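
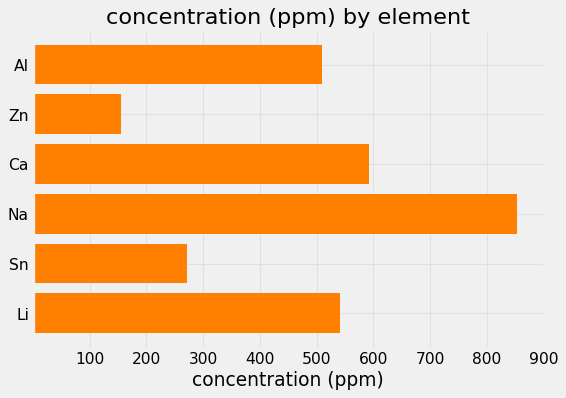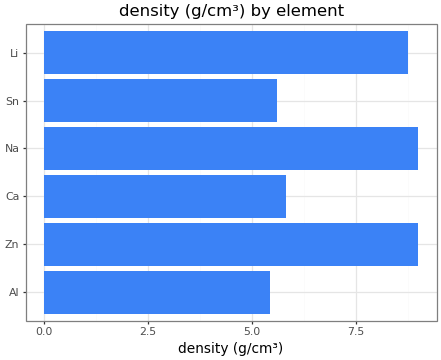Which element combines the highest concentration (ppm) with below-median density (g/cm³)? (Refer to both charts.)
Chart 2 median density (g/cm³) ≈ 7; below-median elements: Al, Ca, Sn. Among those, Ca has the highest concentration (ppm) (≈ 600).

Ca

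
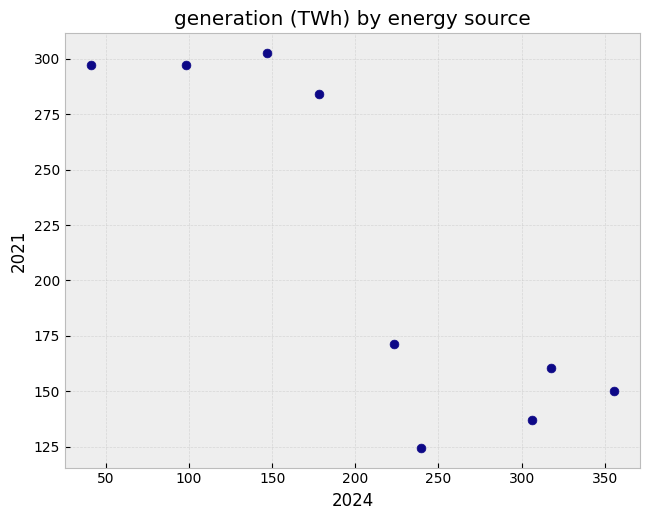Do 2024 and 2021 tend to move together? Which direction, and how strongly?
negative, strong

Points are negatively correlated; strong (|r| ≈ 0.9).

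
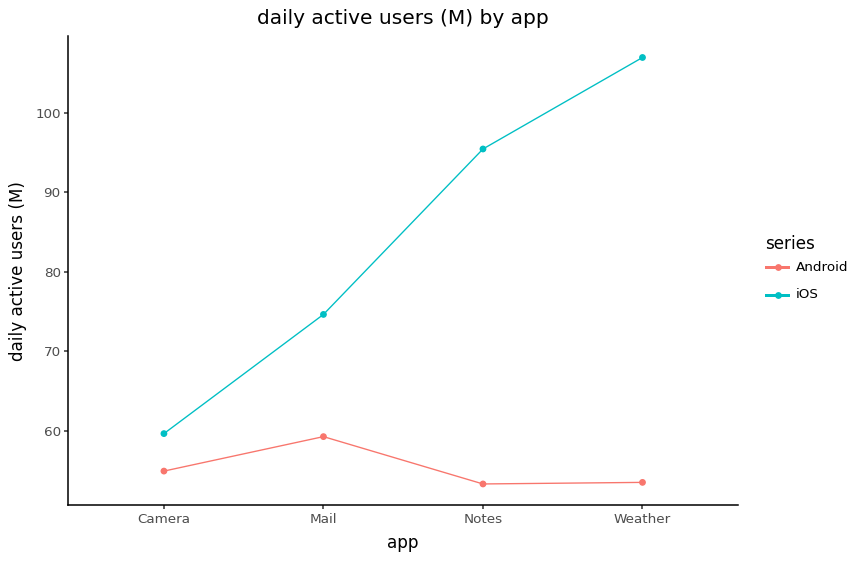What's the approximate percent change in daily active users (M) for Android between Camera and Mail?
Camera ≈ 55, Mail ≈ 60; (60 − 55) / 55 ≈ +9.1%.

≈ +9.1%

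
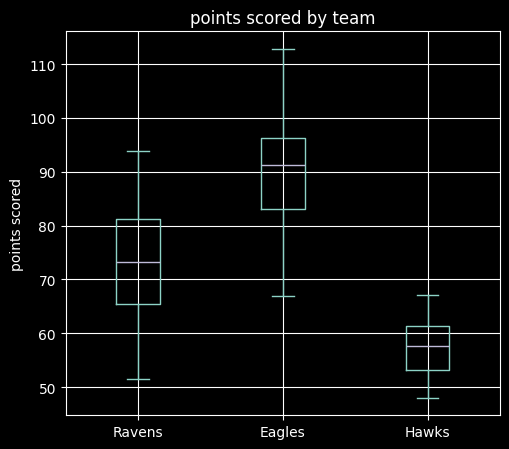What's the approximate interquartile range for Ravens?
≈ 15

Q3 ≈ 80, Q1 ≈ 65; IQR ≈ 15.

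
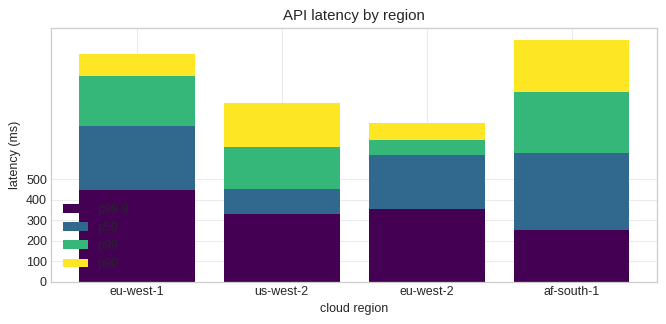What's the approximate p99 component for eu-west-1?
≈ 200

p99 top ≈ 1000, bottom ≈ 800; segment ≈ 200.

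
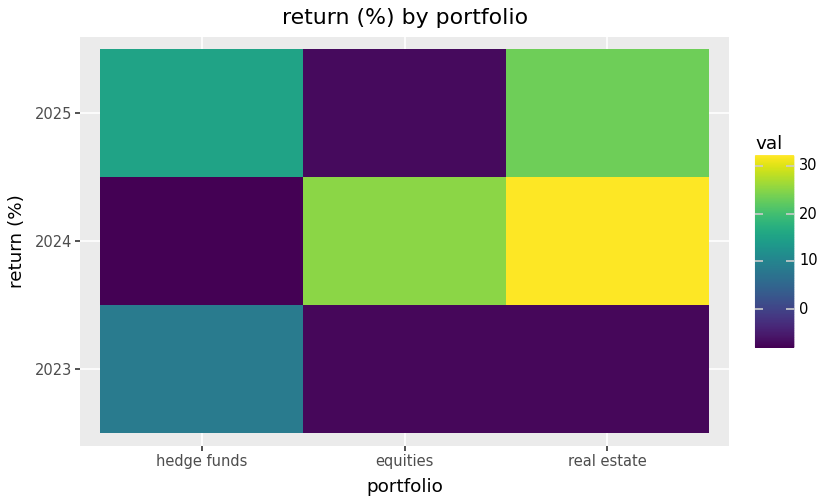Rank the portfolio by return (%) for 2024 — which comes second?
Top 3 for 2024: real estate ≈ 30, equities ≈ 25, hedge funds ≈ -10.

equities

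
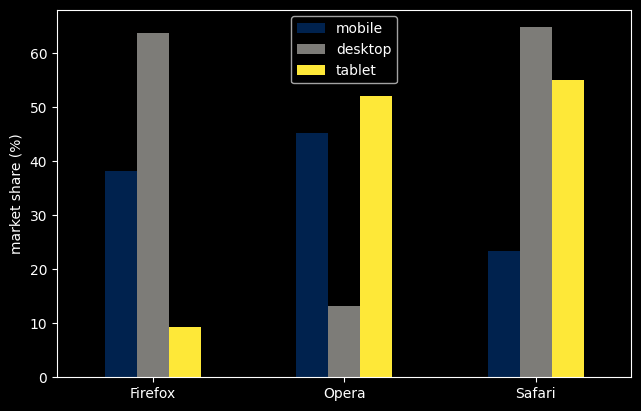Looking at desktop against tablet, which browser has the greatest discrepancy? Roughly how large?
Firefox, ≈ 50 %

Firefox: desktop ≈ 60, tablet ≈ 10 → gap ≈ 50. Next-largest (Opera) is only ≈ 40.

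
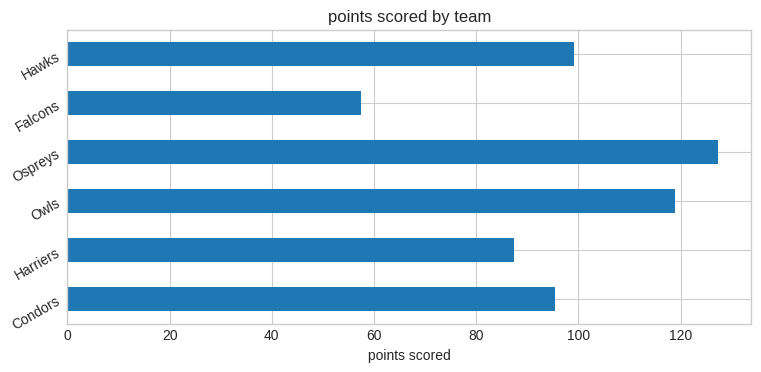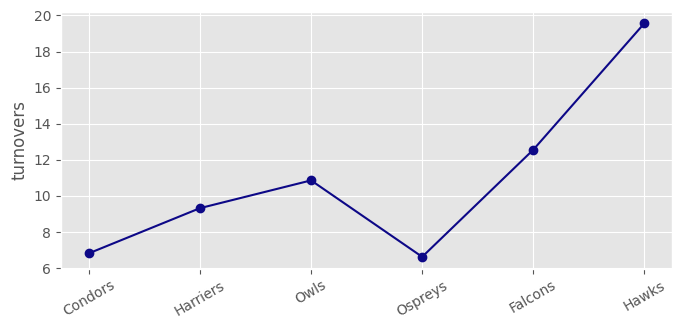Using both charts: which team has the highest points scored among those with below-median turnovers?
Chart 2 median turnovers ≈ 10; below-median teams: Condors, Harriers, Ospreys. Among those, Ospreys has the highest points scored (≈ 120).

Ospreys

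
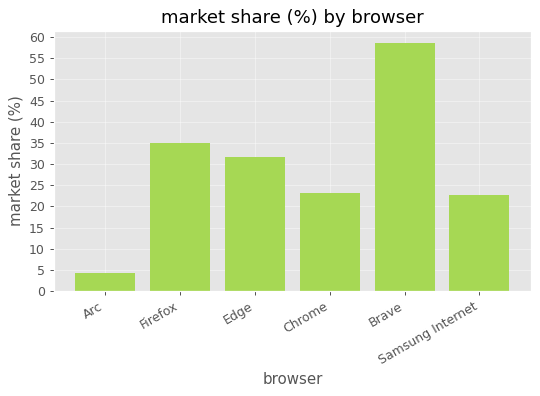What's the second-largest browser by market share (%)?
Firefox

Top 3: Brave ≈ 60, Firefox ≈ 35, Edge ≈ 30.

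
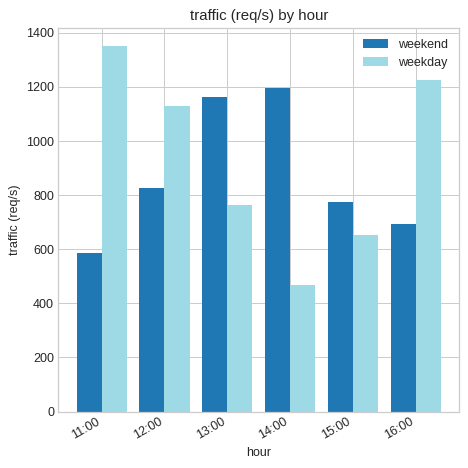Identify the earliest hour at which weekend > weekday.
13:00

12:00: weekend ≈ 800 vs weekday ≈ 1200 (not yet); 13:00: weekend ≈ 1200 vs weekday ≈ 800 (first crossover).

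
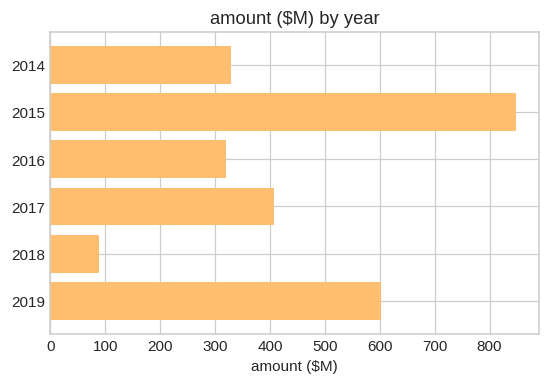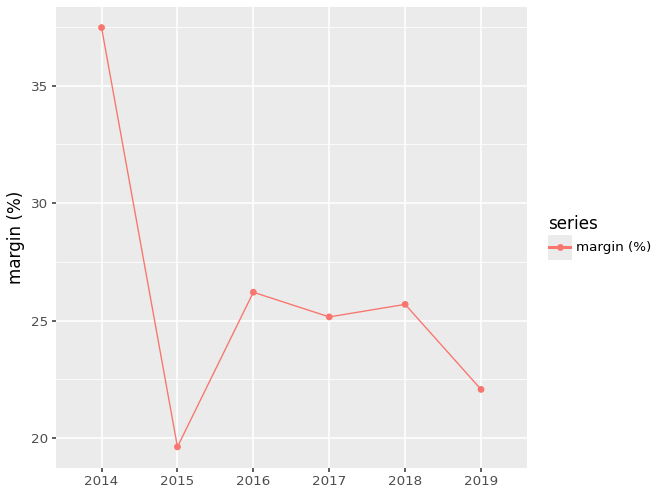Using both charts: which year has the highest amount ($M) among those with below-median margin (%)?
2015

Chart 2 median margin (%) ≈ 25; below-median years: 2015, 2017, 2019. Among those, 2015 has the highest amount ($M) (≈ 800).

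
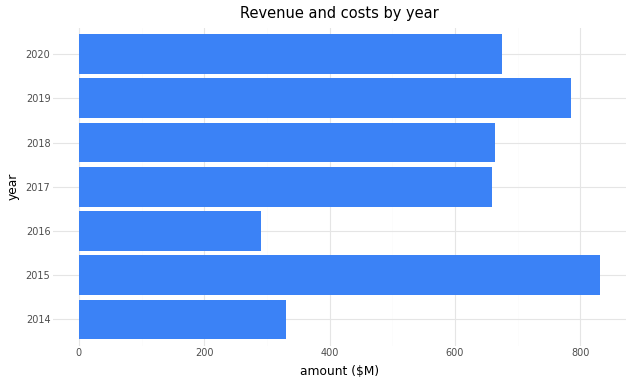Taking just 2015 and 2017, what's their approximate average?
(800 + 700) / 2 ≈ 750.

≈ 750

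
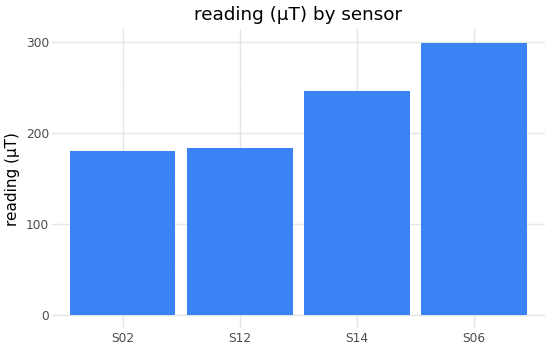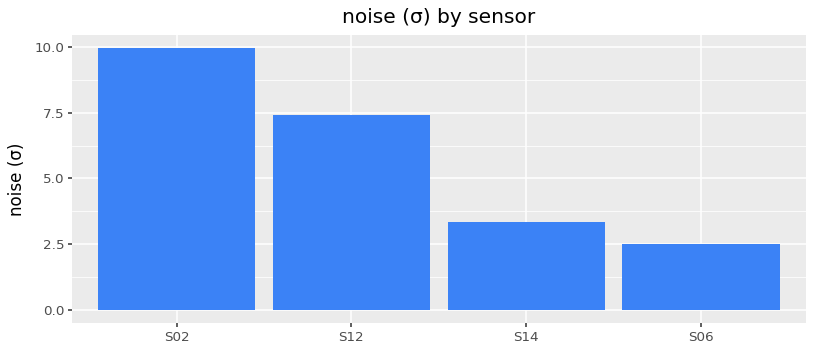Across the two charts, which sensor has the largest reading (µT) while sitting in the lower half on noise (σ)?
S06

Chart 2 median noise (σ) ≈ 5; below-median sensors: S14, S06. Among those, S06 has the highest reading (µT) (≈ 300).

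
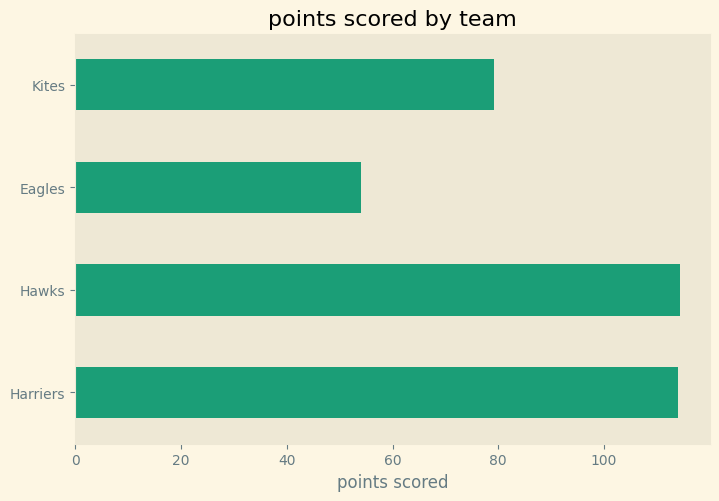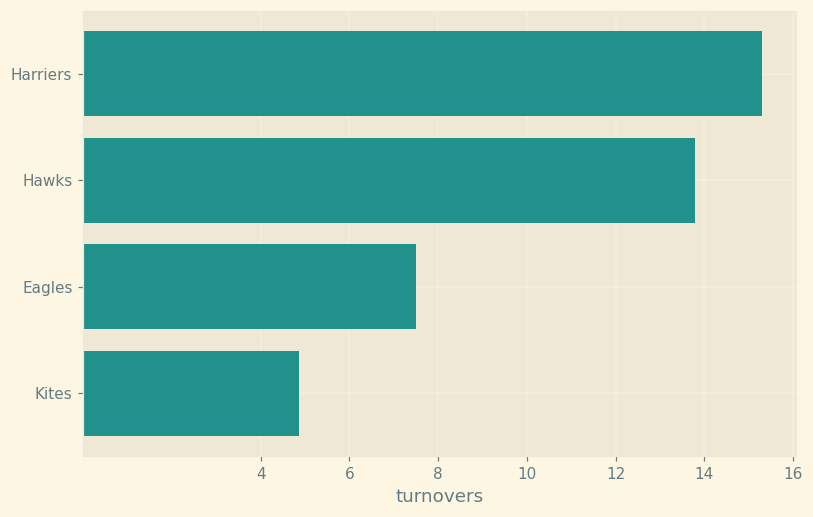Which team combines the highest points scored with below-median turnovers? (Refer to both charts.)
Chart 2 median turnovers ≈ 10; below-median teams: Eagles, Kites. Among those, Kites has the highest points scored (≈ 80).

Kites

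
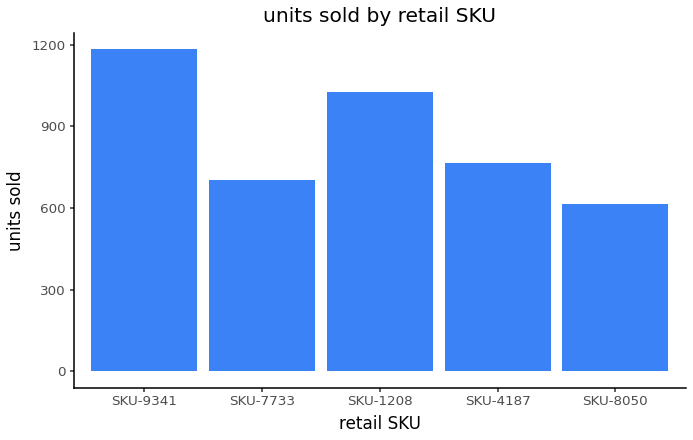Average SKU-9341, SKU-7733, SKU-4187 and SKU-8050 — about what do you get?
≈ 825

(1200 + 700 + 800 + 600) / 4 ≈ 825.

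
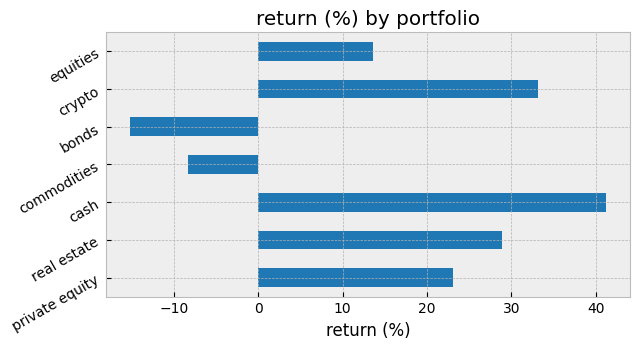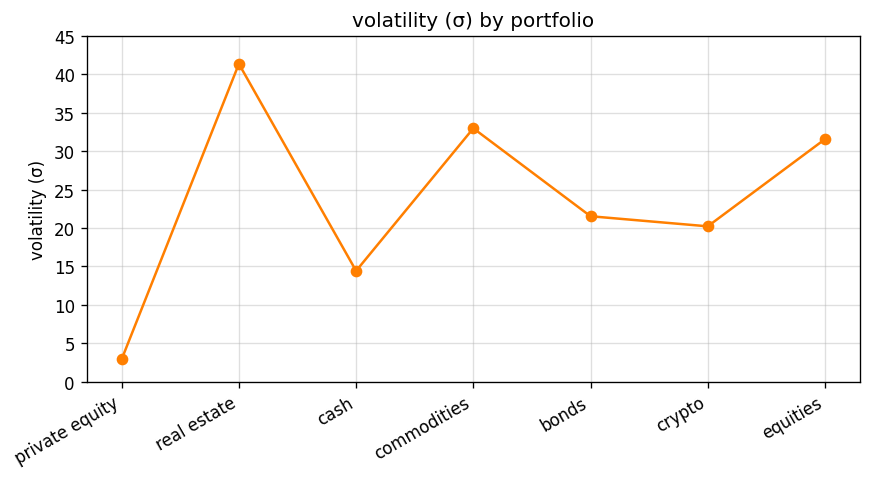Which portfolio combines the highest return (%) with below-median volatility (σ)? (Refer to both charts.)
cash

Chart 2 median volatility (σ) ≈ 20; below-median portfolios: private equity, cash, crypto. Among those, cash has the highest return (%) (≈ 40).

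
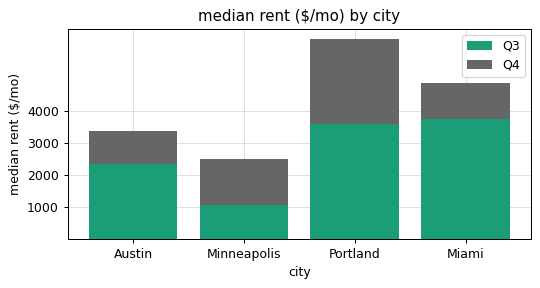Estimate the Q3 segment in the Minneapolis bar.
≈ 1000

Q3 top ≈ 1000, bottom ≈ 0; segment ≈ 1000.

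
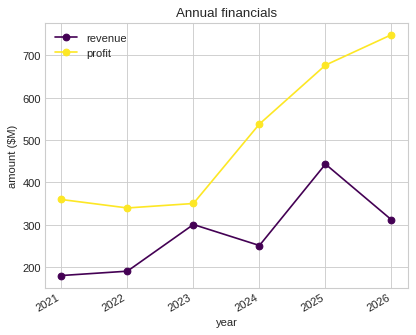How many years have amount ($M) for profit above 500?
3

Above 500: 2024, 2025, 2026.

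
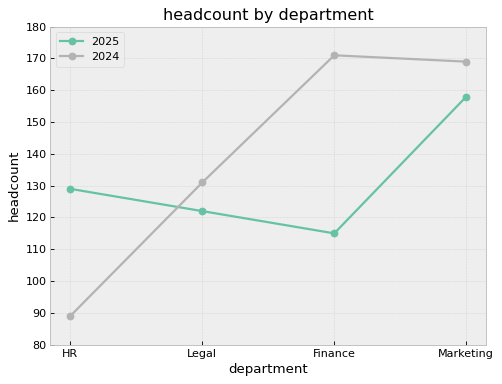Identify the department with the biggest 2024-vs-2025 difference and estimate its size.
Finance, ≈ 50

Finance: 2024 ≈ 170, 2025 ≈ 120 → gap ≈ 50. Next-largest (HR) is only ≈ 40.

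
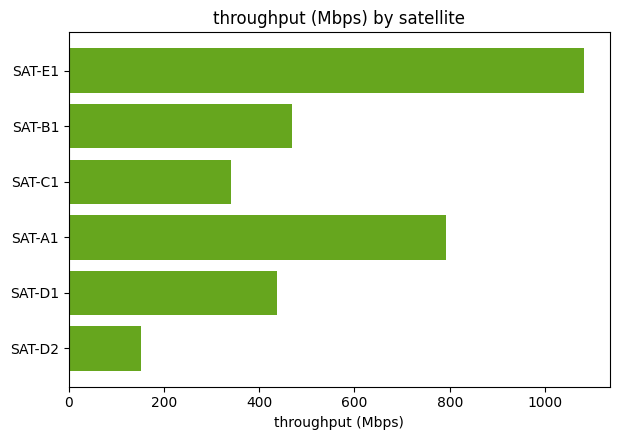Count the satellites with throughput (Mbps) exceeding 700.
Above 700: SAT-E1, SAT-A1.

2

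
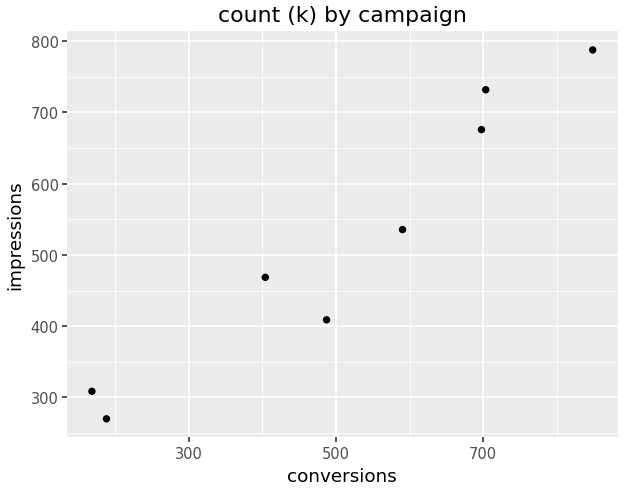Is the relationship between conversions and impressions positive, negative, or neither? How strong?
Points are positively correlated; strong (|r| ≈ 1.0).

positive, strong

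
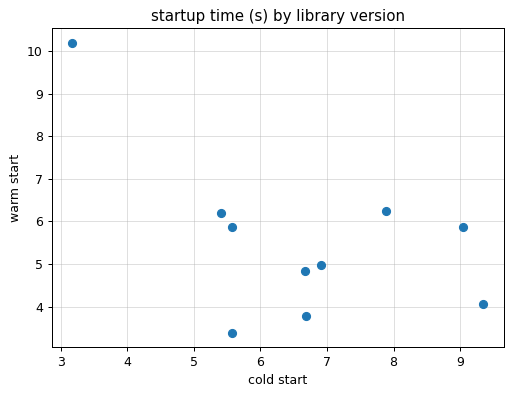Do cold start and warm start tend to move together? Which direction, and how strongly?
Points are negatively correlated; moderate (|r| ≈ 0.5).

negative, moderate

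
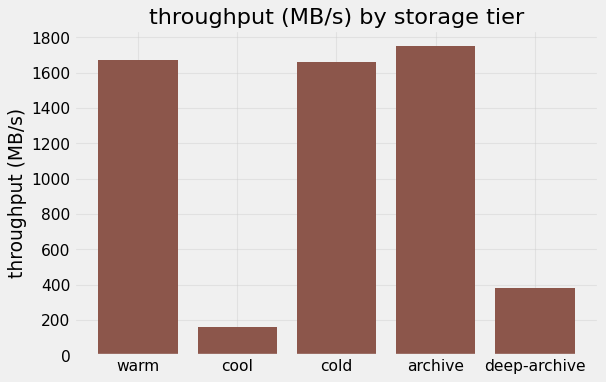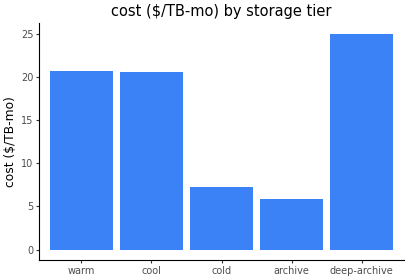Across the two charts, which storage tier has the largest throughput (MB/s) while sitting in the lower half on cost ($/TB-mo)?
Chart 2 median cost ($/TB-mo) ≈ 20; below-median storage tiers: cold, archive. Among those, archive has the highest throughput (MB/s) (≈ 1800).

archive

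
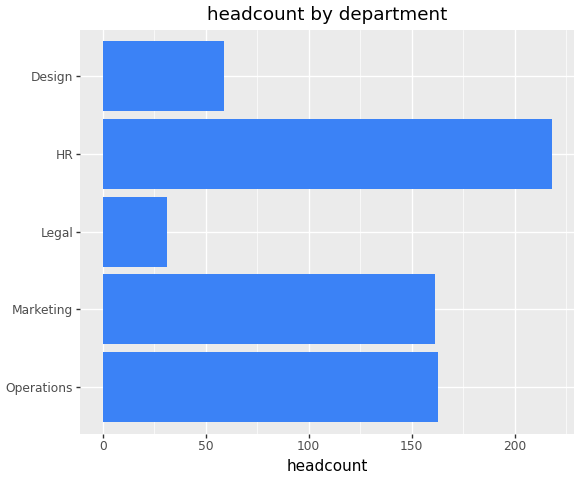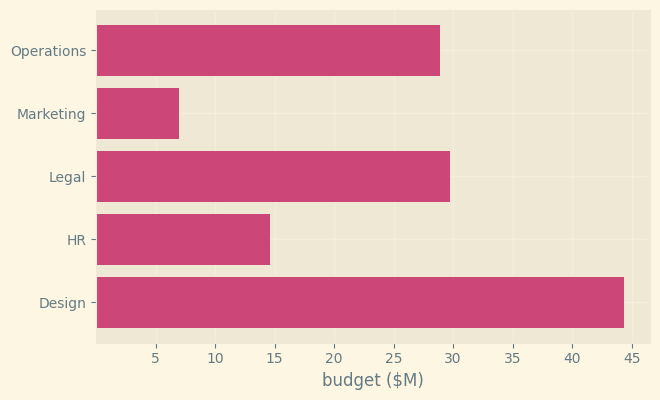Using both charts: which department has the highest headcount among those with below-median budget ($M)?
Chart 2 median budget ($M) ≈ 30; below-median departments: Marketing, HR. Among those, HR has the highest headcount (≈ 220).

HR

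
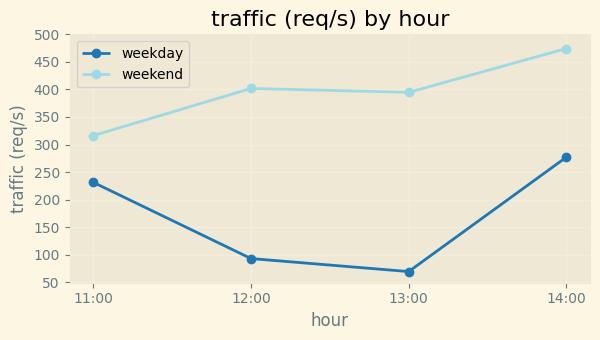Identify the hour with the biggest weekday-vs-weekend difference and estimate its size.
13:00: weekday ≈ 50, weekend ≈ 400 → gap ≈ 350. Next-largest (12:00) is only ≈ 300.

13:00, ≈ 350 req/s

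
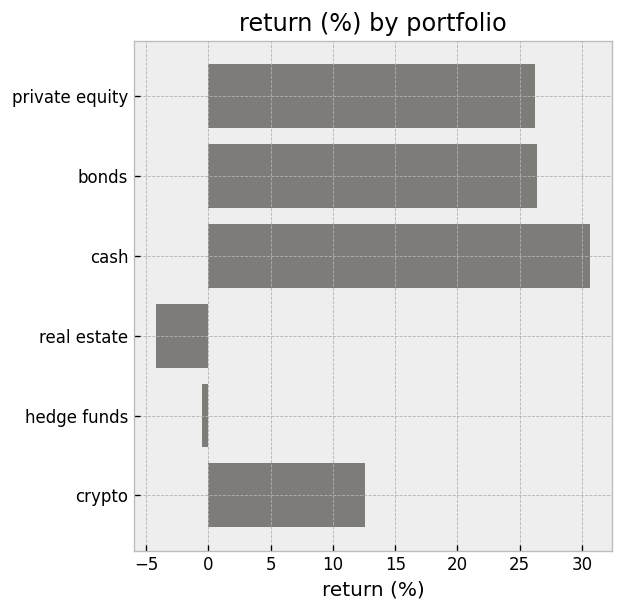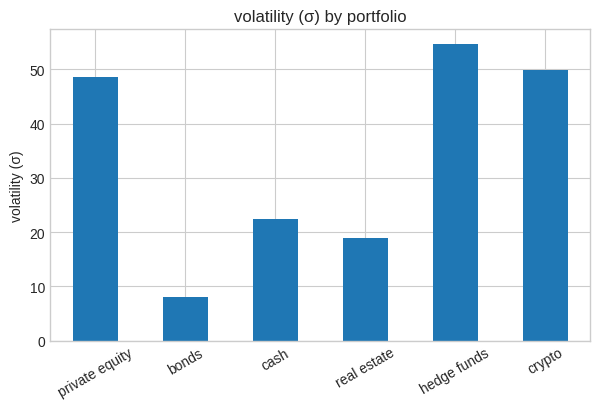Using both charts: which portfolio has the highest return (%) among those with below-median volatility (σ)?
cash

Chart 2 median volatility (σ) ≈ 40; below-median portfolios: bonds, cash, real estate. Among those, cash has the highest return (%) (≈ 30).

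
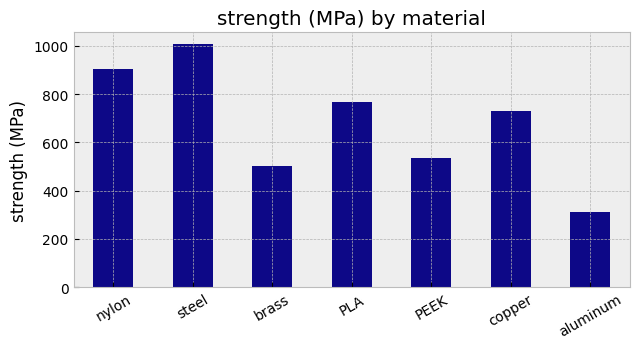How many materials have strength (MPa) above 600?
4

Above 600: nylon, steel, PLA, copper.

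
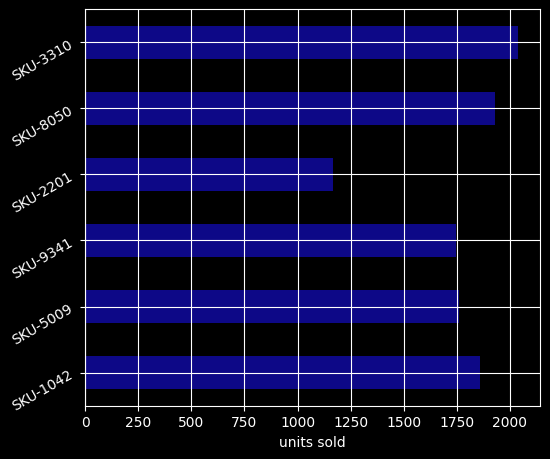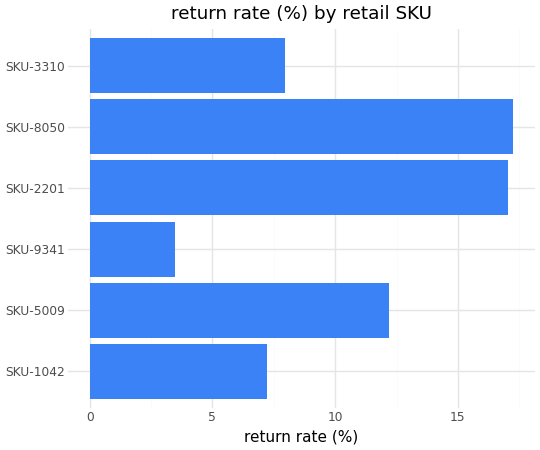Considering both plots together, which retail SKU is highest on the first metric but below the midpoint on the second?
Chart 2 median return rate (%) ≈ 10; below-median retail SKUs: SKU-1042, SKU-9341, SKU-3310. Among those, SKU-3310 has the highest units sold (≈ 2000).

SKU-3310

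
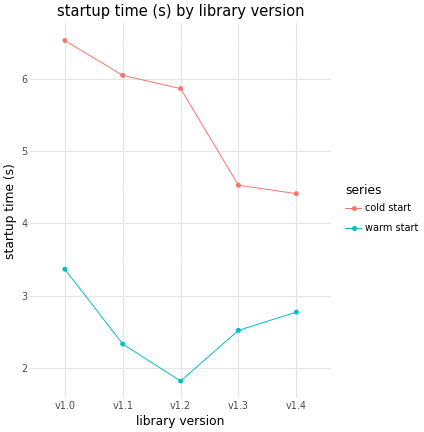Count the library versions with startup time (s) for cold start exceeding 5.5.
Above 5.5: v1.0, v1.1, v1.2.

3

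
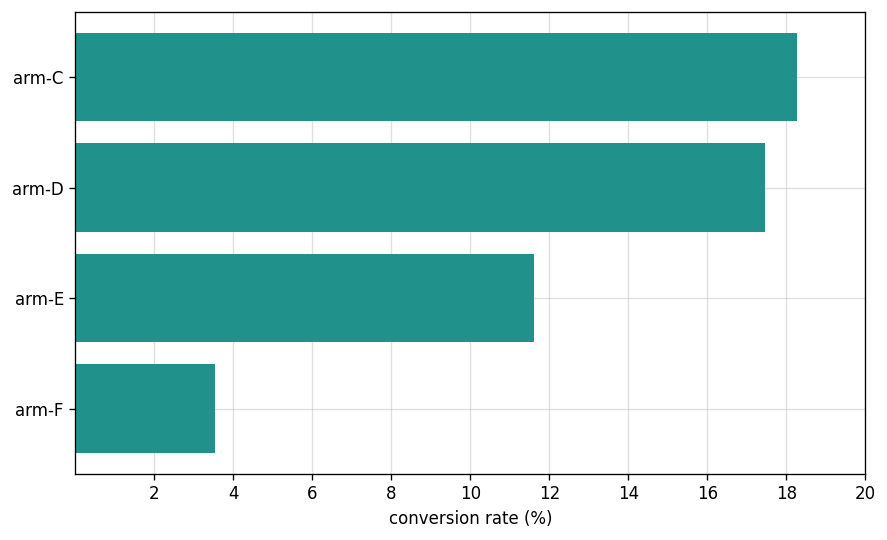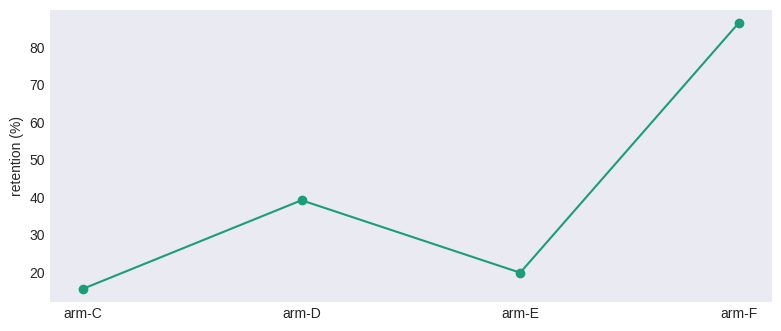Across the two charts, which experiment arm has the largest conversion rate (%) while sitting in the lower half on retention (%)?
Chart 2 median retention (%) ≈ 30; below-median experiment arms: arm-C, arm-E. Among those, arm-C has the highest conversion rate (%) (≈ 18).

arm-C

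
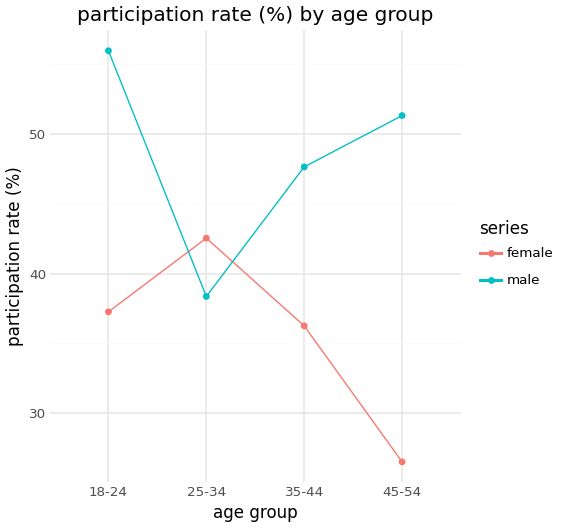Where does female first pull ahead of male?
25-34

18-24: female ≈ 35 vs male ≈ 55 (not yet); 25-34: female ≈ 45 vs male ≈ 40 (first crossover).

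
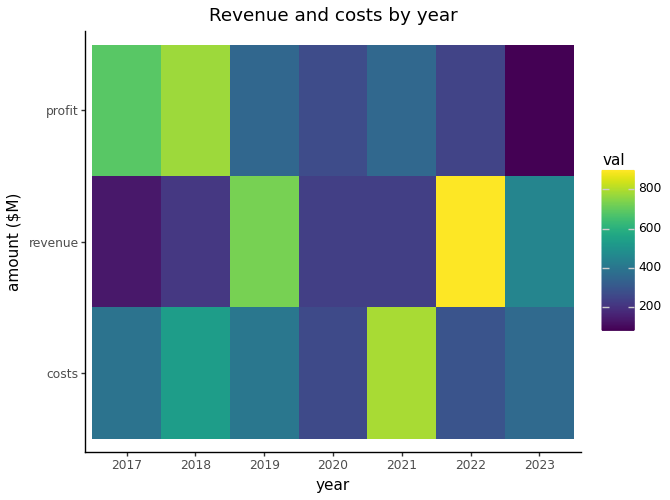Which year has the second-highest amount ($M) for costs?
Top 3 for costs: 2021 ≈ 800, 2018 ≈ 500, 2019 ≈ 400.

2018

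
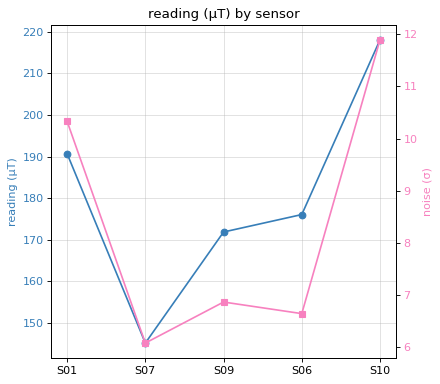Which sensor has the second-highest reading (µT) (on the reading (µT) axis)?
S01

Top 3 (on the reading (µT) axis): S10 ≈ 220, S01 ≈ 190, S06 ≈ 180.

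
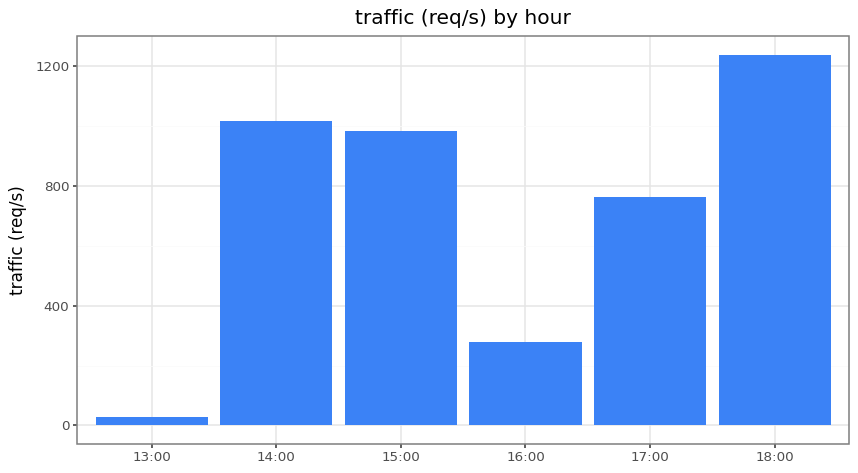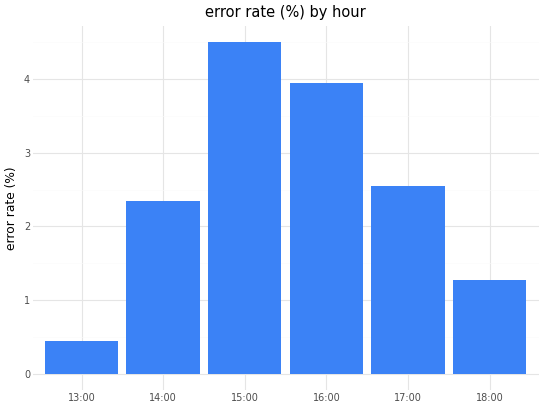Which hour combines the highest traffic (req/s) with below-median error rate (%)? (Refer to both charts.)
Chart 2 median error rate (%) ≈ 2.5; below-median hours: 13:00, 14:00, 18:00. Among those, 18:00 has the highest traffic (req/s) (≈ 1200).

18:00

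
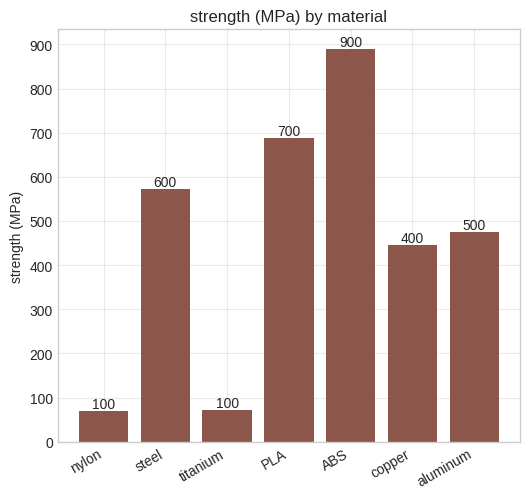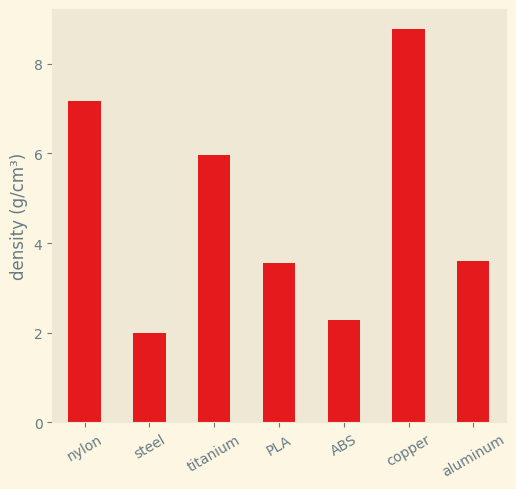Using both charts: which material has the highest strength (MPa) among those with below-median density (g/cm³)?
Chart 2 median density (g/cm³) ≈ 4; below-median materials: steel, PLA, ABS. Among those, ABS has the highest strength (MPa) (≈ 900).

ABS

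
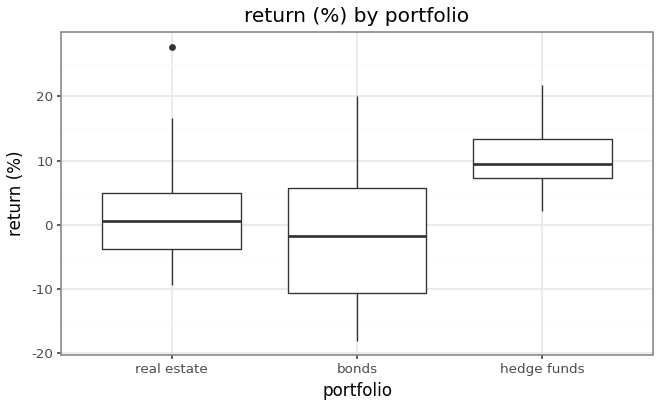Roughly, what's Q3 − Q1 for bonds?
≈ 17

Q3 ≈ 6, Q1 ≈ -11; IQR ≈ 17.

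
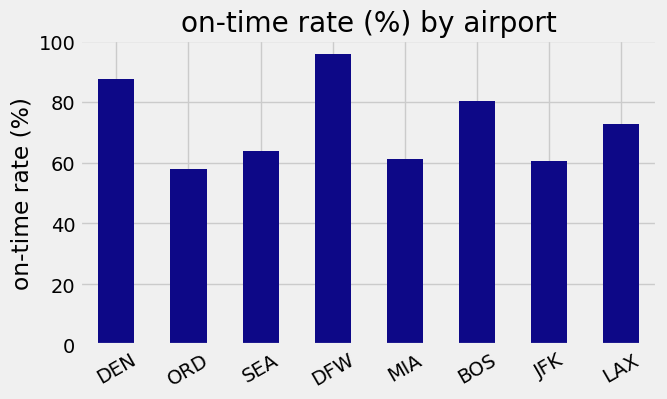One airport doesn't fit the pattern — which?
DFW ≈ 100; the rest sit between ≈ 60 and ≈ 90.

DFW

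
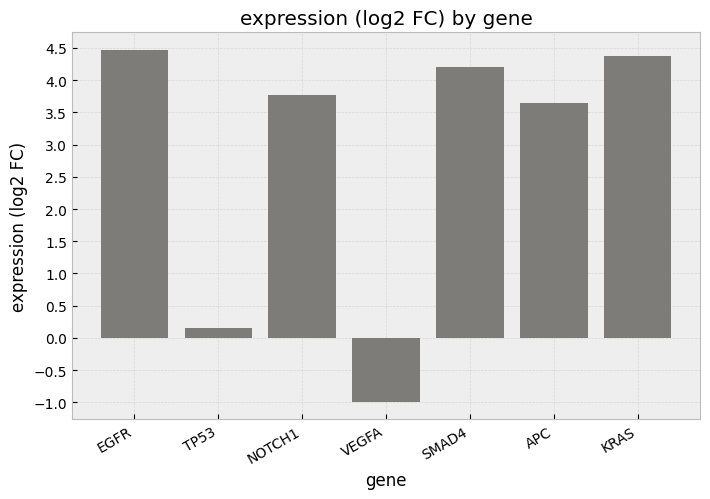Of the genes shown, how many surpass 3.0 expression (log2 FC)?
5

Above 3.0: EGFR, NOTCH1, SMAD4, APC, KRAS.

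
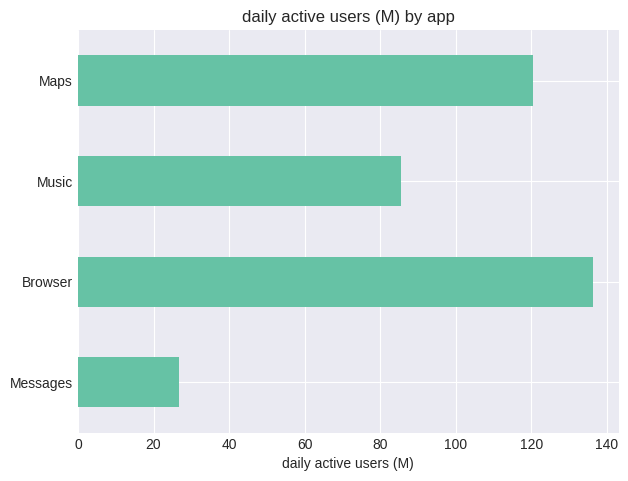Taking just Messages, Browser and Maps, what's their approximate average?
≈ 93

(20 + 140 + 120) / 3 ≈ 93.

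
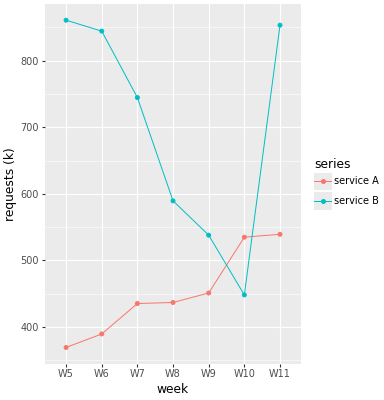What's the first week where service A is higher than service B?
W10

W9: service A ≈ 450 vs service B ≈ 550 (not yet); W10: service A ≈ 550 vs service B ≈ 450 (first crossover).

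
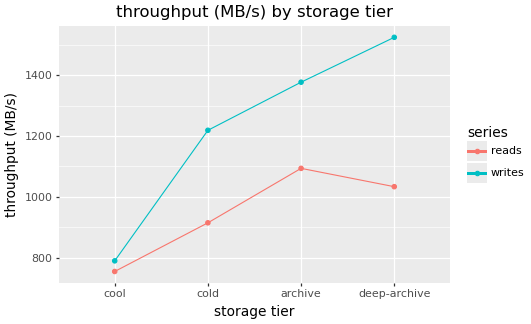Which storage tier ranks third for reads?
cold

Top 4 for reads: archive ≈ 1100, deep-archive ≈ 1000, cold ≈ 900, cool ≈ 800.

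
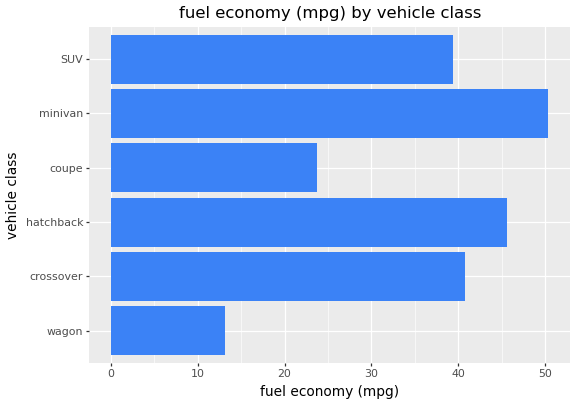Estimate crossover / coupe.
crossover ≈ 40, coupe ≈ 25; 40/25 ≈ 1.6.

≈ 1.6×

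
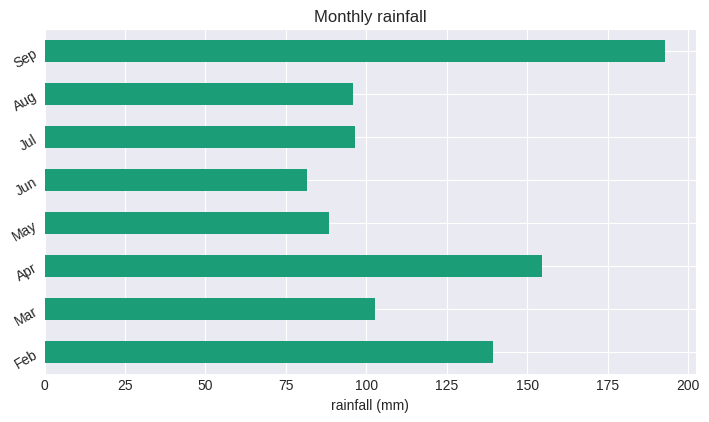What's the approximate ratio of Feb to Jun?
≈ 1.75×

Feb ≈ 140, Jun ≈ 80; 140/80 ≈ 1.75.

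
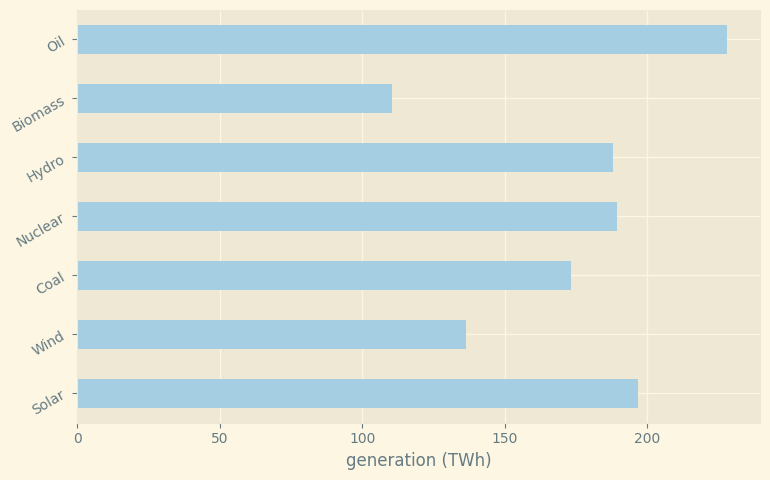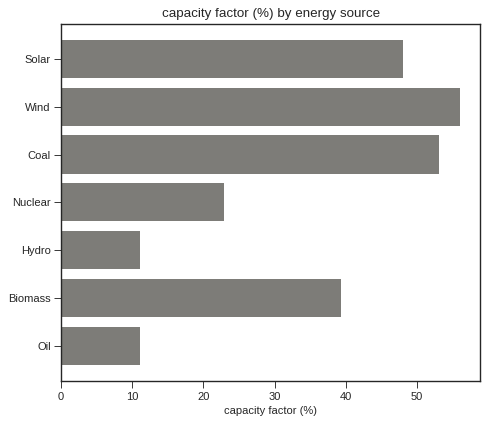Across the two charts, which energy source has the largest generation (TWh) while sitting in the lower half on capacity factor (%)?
Oil

Chart 2 median capacity factor (%) ≈ 40; below-median energy sources: Nuclear, Hydro, Oil. Among those, Oil has the highest generation (TWh) (≈ 225).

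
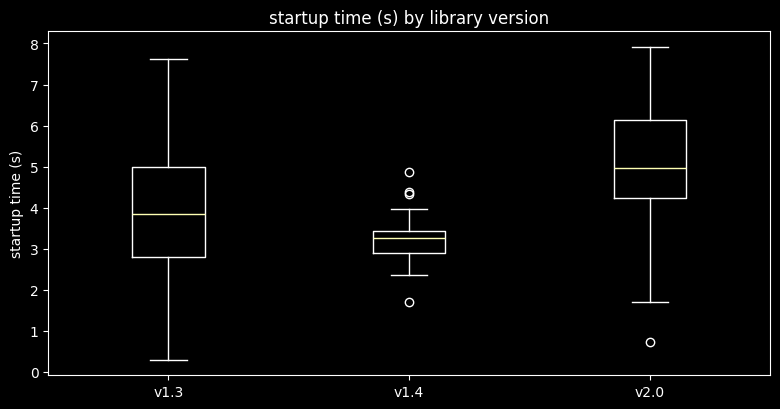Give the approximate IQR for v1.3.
Q3 ≈ 5.0, Q1 ≈ 2.8; IQR ≈ 2.2.

≈ 2.2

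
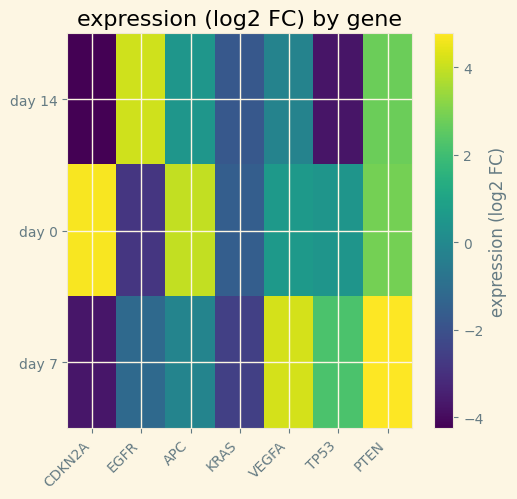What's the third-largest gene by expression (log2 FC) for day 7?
Top 4 for day 7: PTEN ≈ 5, VEGFA ≈ 4, TP53 ≈ 2, APC ≈ 0.

TP53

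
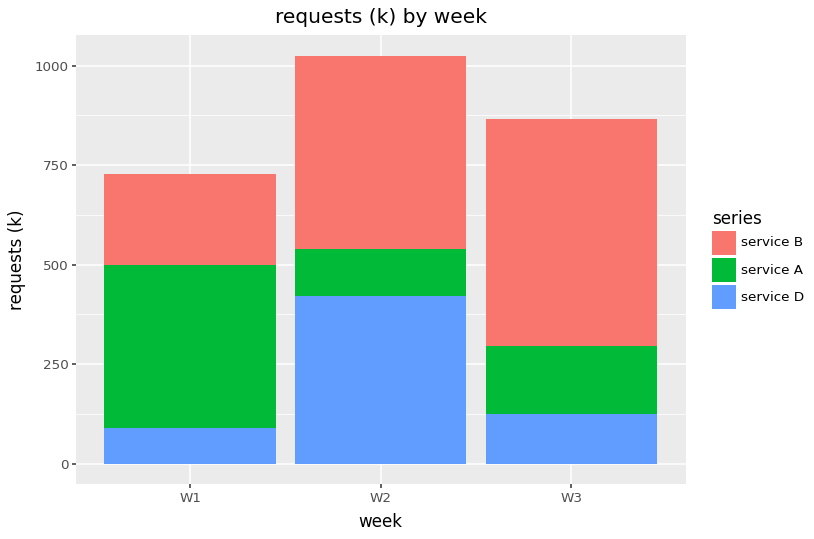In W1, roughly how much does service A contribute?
service A top ≈ 500, bottom ≈ 100; segment ≈ 400.

≈ 400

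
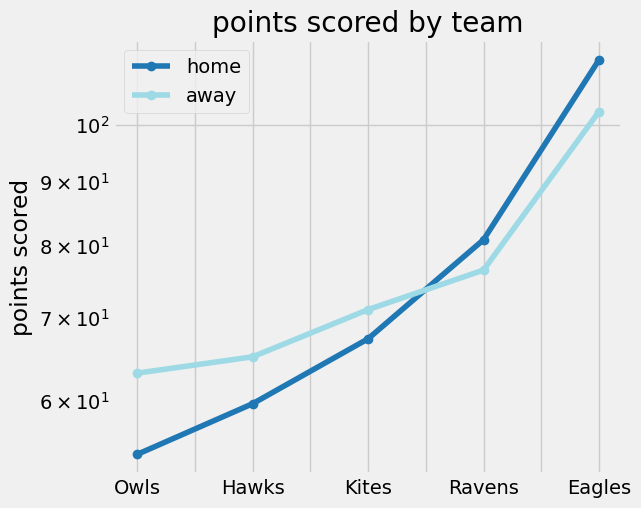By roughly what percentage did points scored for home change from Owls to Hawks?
Owls ≈ 55, Hawks ≈ 60; (60 − 55) / 55 ≈ +9.1%.

≈ +9.1%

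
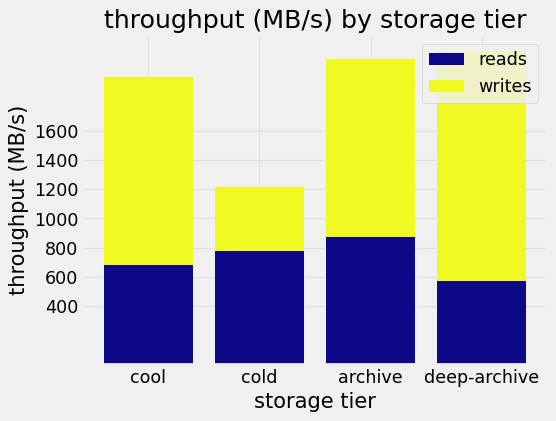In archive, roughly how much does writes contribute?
≈ 1200

writes top ≈ 2000, bottom ≈ 800; segment ≈ 1200.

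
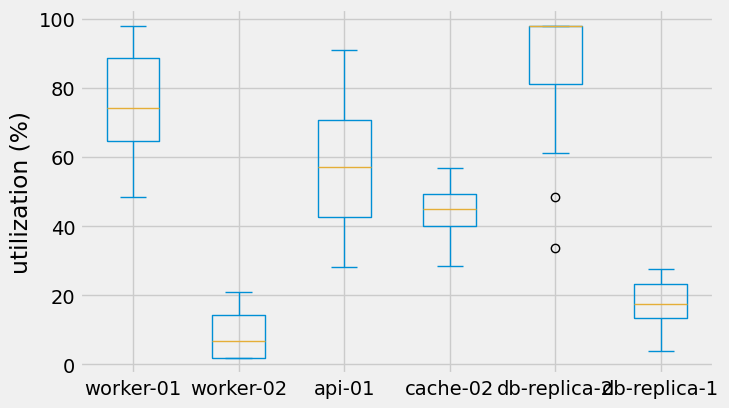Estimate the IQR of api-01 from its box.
Q3 ≈ 70, Q1 ≈ 40; IQR ≈ 30.

≈ 30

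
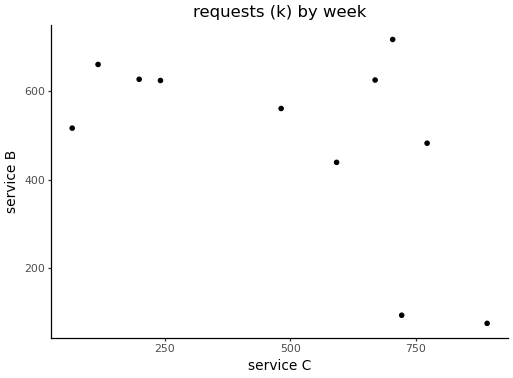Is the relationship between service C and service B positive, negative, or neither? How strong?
negative, moderate

Points are negatively correlated; moderate (|r| ≈ 0.5).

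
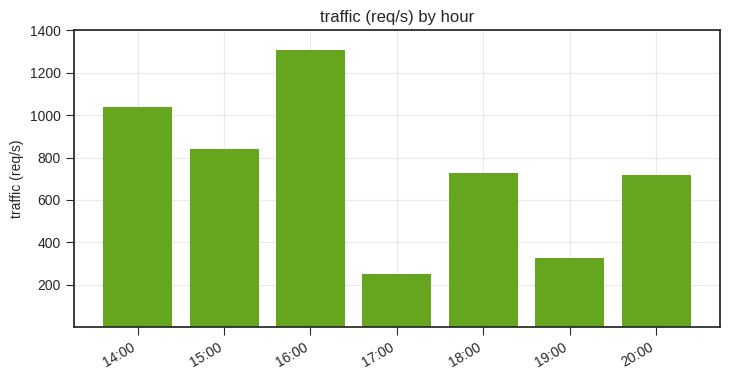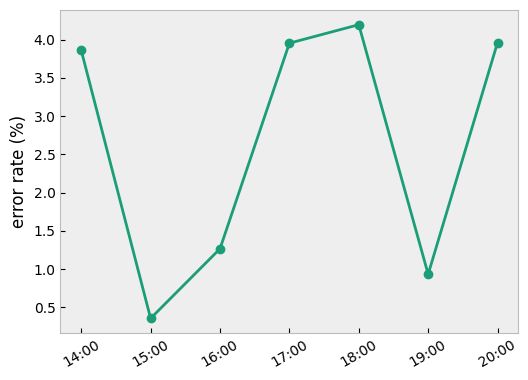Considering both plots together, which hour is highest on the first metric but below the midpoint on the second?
16:00

Chart 2 median error rate (%) ≈ 4; below-median hours: 15:00, 16:00, 19:00. Among those, 16:00 has the highest traffic (req/s) (≈ 1400).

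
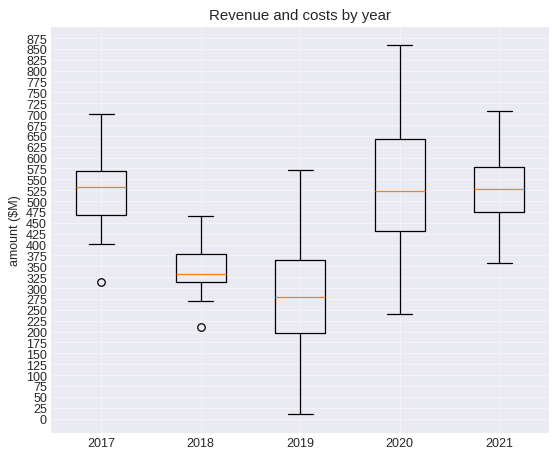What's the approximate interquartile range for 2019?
≈ 175

Q3 ≈ 375, Q1 ≈ 200; IQR ≈ 175.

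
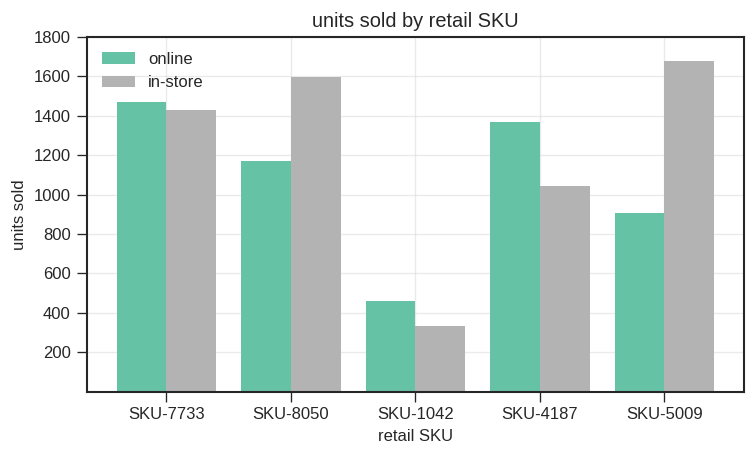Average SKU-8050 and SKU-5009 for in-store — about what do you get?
≈ 1600

(1600 + 1600) / 2 ≈ 1600.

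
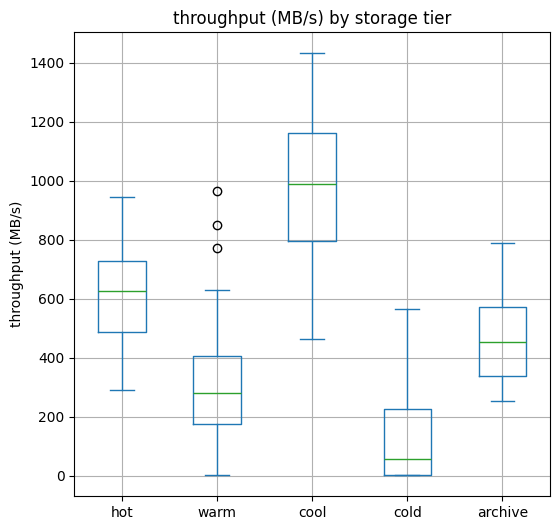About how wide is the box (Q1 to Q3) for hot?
≈ 200

Q3 ≈ 700, Q1 ≈ 500; IQR ≈ 200.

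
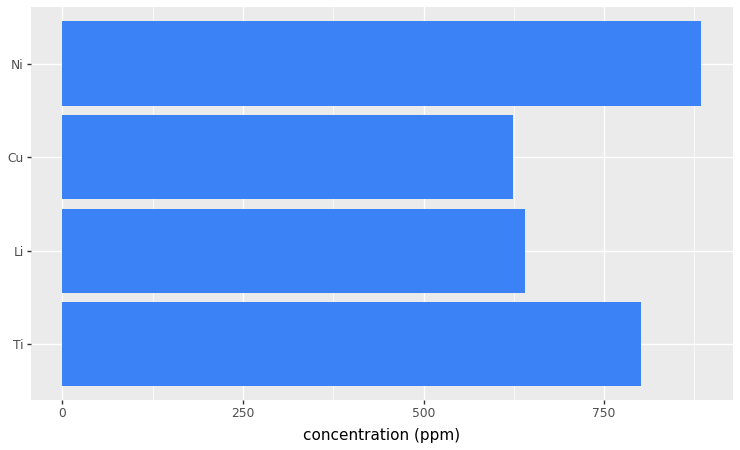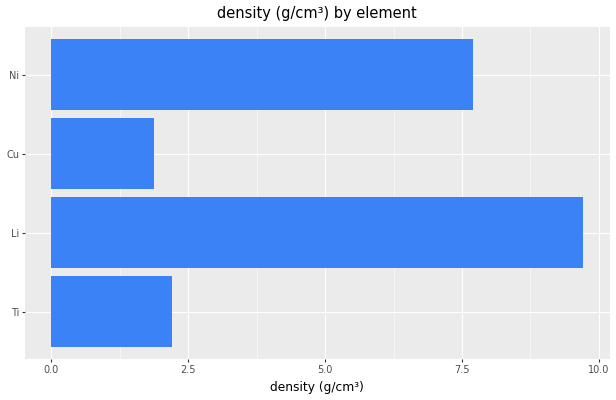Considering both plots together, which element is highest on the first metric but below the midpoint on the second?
Ti

Chart 2 median density (g/cm³) ≈ 5; below-median elements: Ti, Cu. Among those, Ti has the highest concentration (ppm) (≈ 800).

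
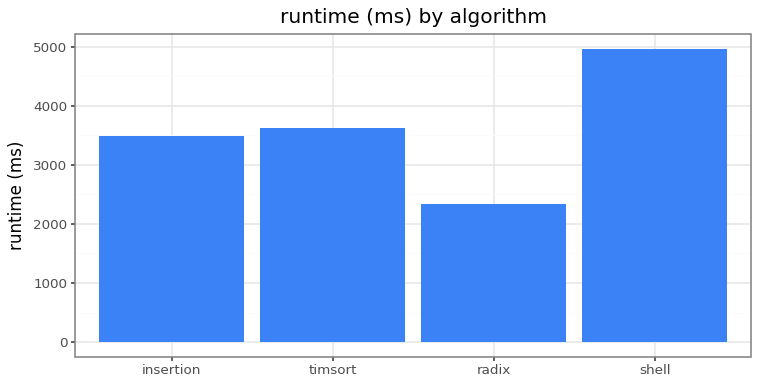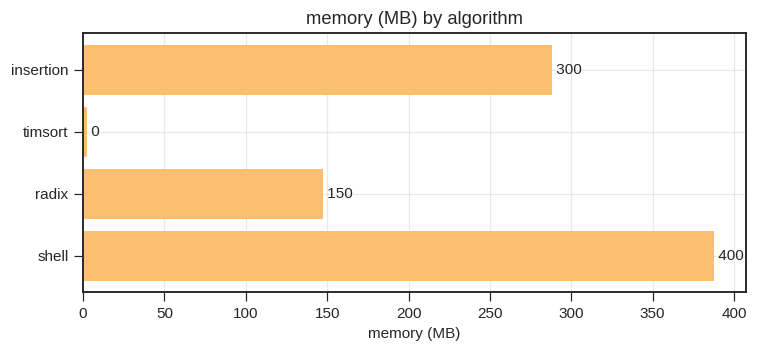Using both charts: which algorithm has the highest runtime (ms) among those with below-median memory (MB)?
Chart 2 median memory (MB) ≈ 200; below-median algorithms: timsort, radix. Among those, timsort has the highest runtime (ms) (≈ 3500).

timsort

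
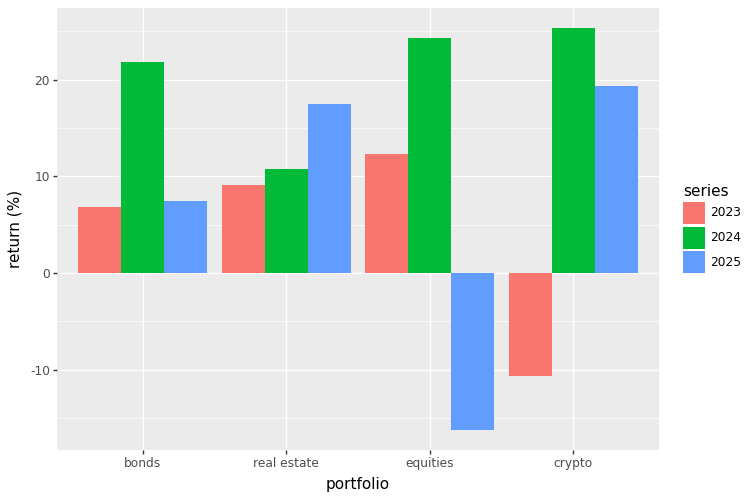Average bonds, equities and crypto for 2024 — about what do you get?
≈ 23

(20 + 25 + 25) / 3 ≈ 23.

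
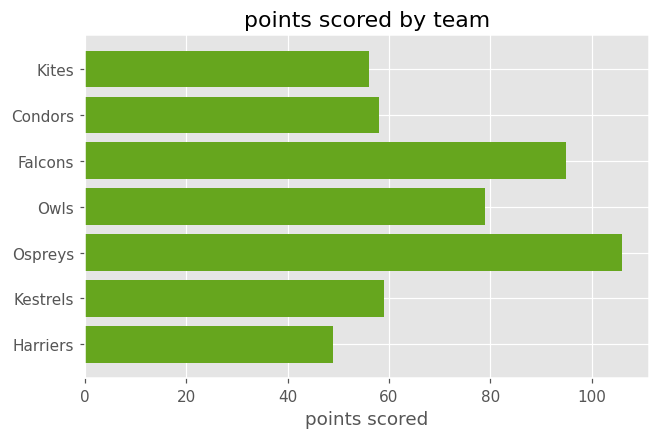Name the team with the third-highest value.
Top 4: Ospreys ≈ 110, Falcons ≈ 100, Owls ≈ 80, Kestrels ≈ 60.

Owls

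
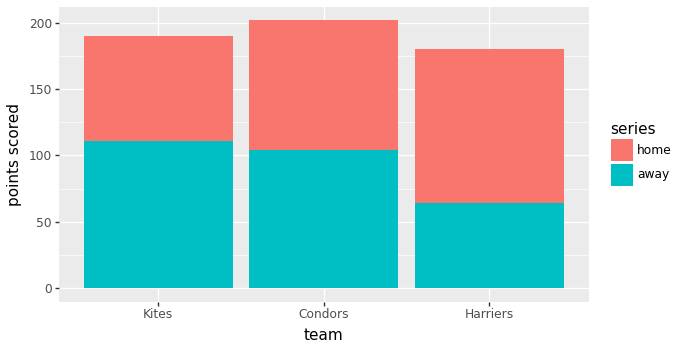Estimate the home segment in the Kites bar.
≈ 80

home top ≈ 200, bottom ≈ 120; segment ≈ 80.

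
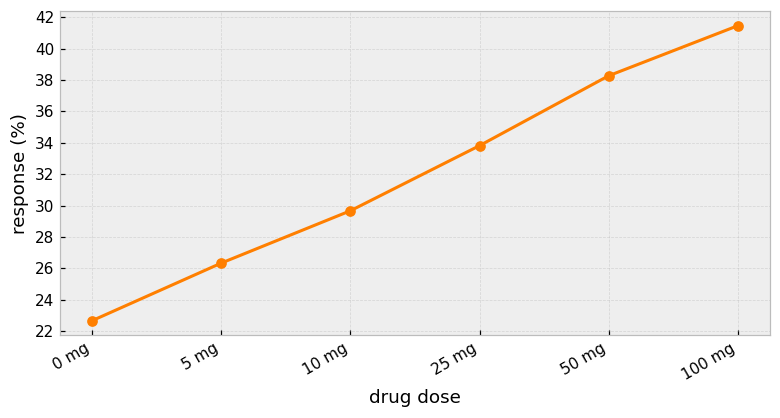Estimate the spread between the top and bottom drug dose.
≈ 20

Max 100 mg ≈ 42, min 0 mg ≈ 22; range ≈ 20.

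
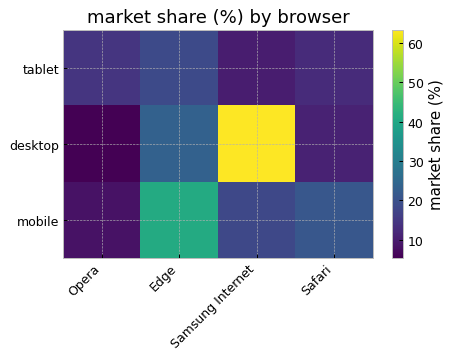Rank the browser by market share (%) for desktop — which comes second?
Top 3 for desktop: Samsung Internet ≈ 65, Edge ≈ 25, Safari ≈ 10.

Edge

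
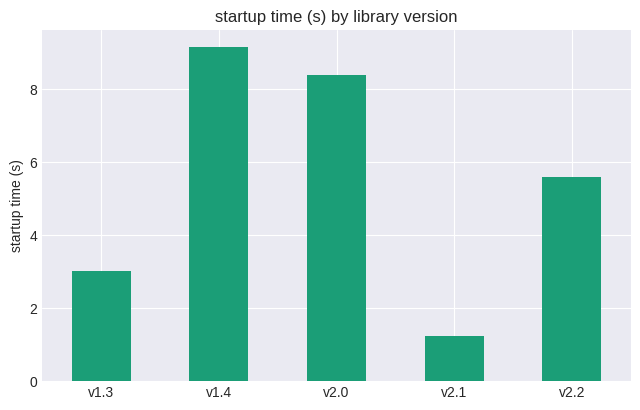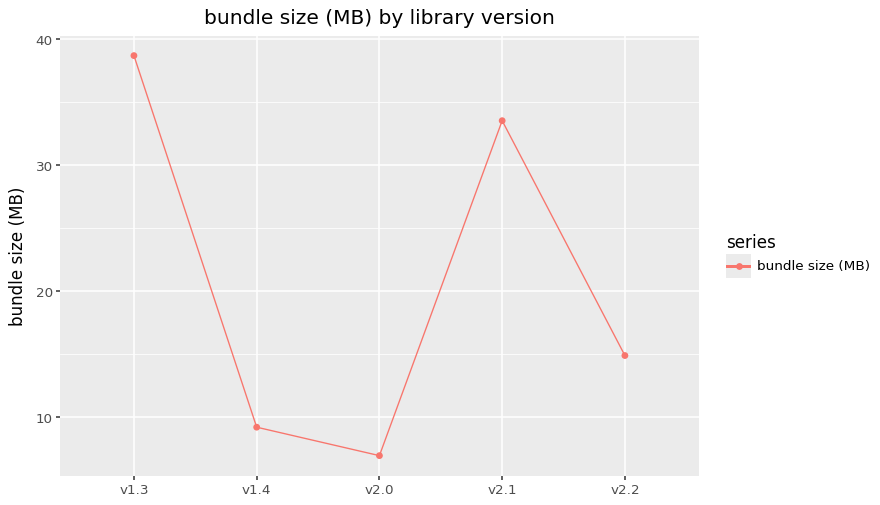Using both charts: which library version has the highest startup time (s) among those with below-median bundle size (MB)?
Chart 2 median bundle size (MB) ≈ 15; below-median library versions: v1.4, v2.0. Among those, v1.4 has the highest startup time (s) (≈ 9).

v1.4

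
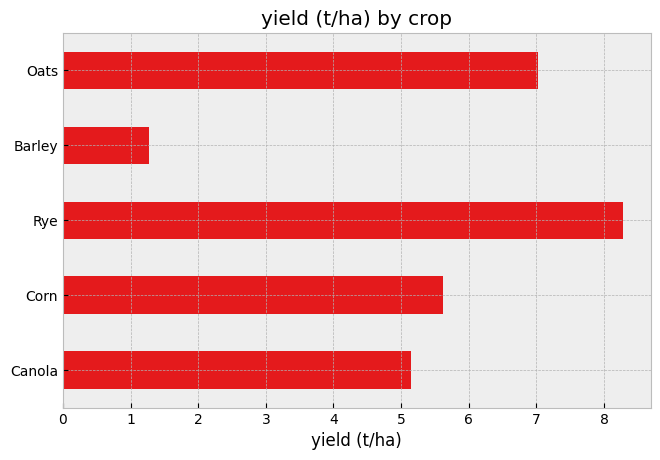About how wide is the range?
Max Rye ≈ 8, min Barley ≈ 1; range ≈ 7.

≈ 7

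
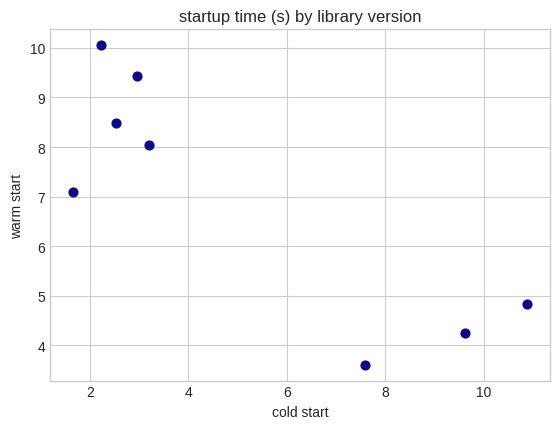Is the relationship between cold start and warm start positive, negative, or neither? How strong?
negative, strong

Points are negatively correlated; strong (|r| ≈ 0.8).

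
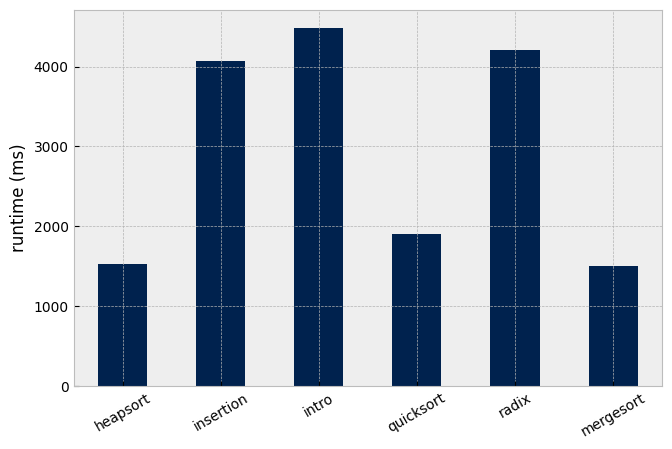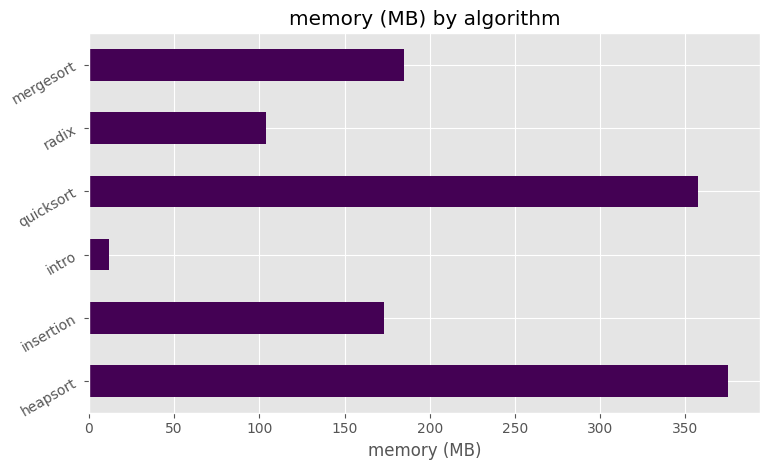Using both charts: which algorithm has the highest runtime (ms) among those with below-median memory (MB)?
Chart 2 median memory (MB) ≈ 200; below-median algorithms: insertion, intro, radix. Among those, intro has the highest runtime (ms) (≈ 4500).

intro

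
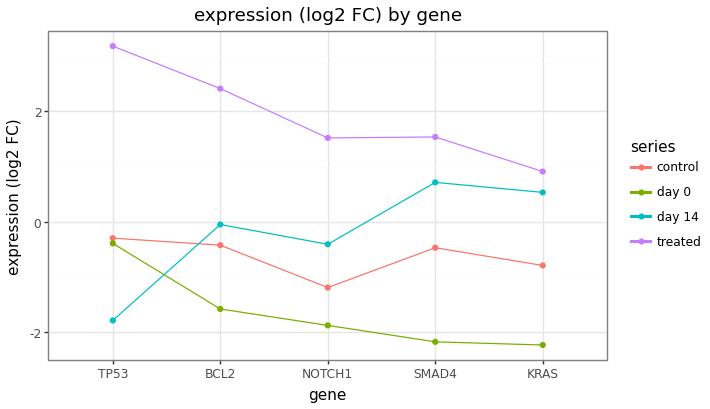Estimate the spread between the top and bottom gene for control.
≈ 0.5

Max TP53 ≈ -0.5, min NOTCH1 ≈ -1.0; range ≈ 0.5.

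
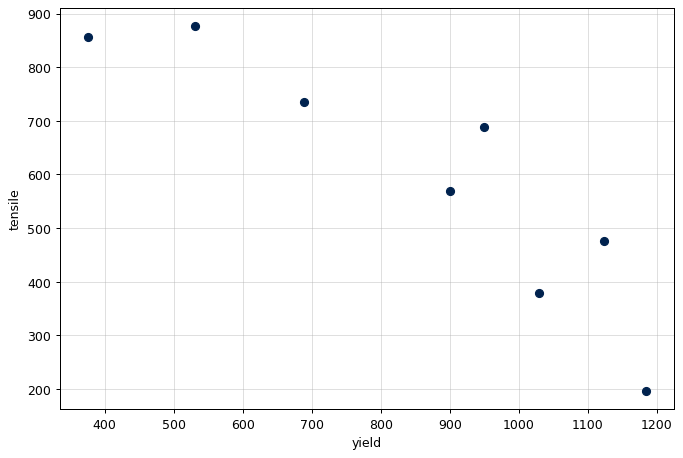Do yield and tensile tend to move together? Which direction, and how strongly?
negative, strong

Points are negatively correlated; strong (|r| ≈ 0.9).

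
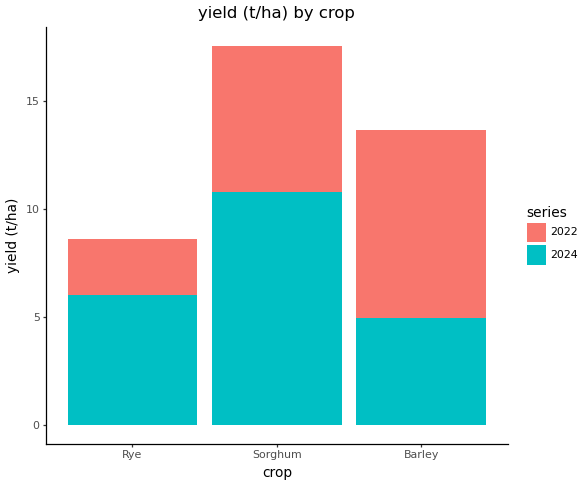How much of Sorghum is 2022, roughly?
≈ 8

2022 top ≈ 18, bottom ≈ 10; segment ≈ 8.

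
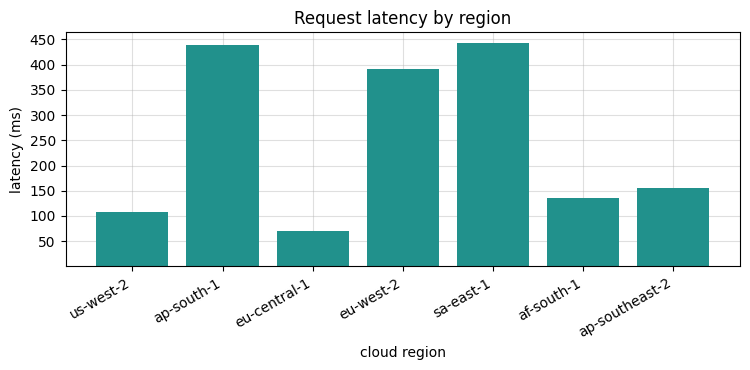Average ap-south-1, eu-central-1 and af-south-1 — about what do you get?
(450 + 50 + 150) / 3 ≈ 217.

≈ 217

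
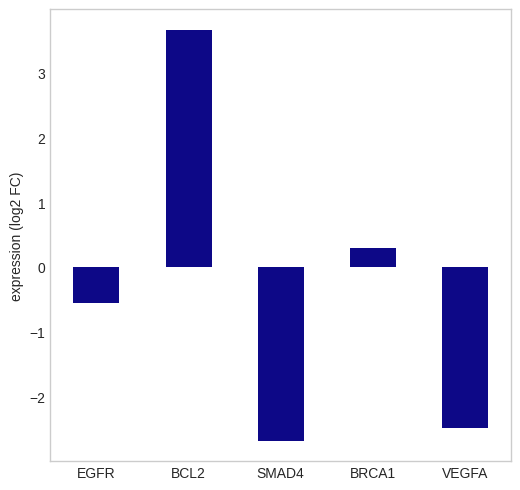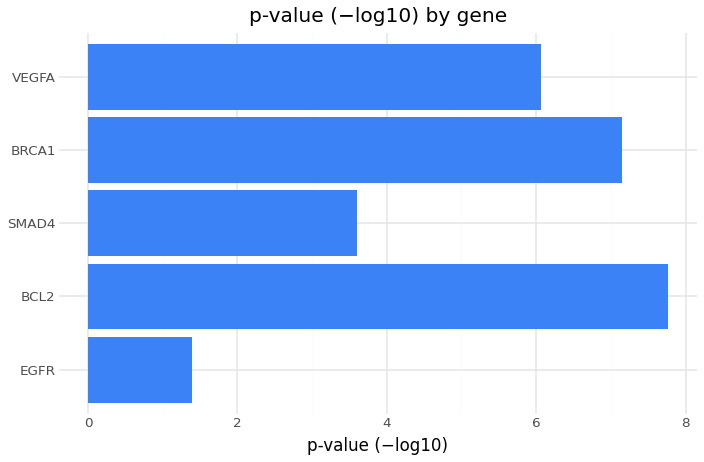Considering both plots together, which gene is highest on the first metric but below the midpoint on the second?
EGFR

Chart 2 median p-value (−log10) ≈ 6; below-median genes: EGFR, SMAD4. Among those, EGFR has the highest expression (log2 FC) (≈ -0.5).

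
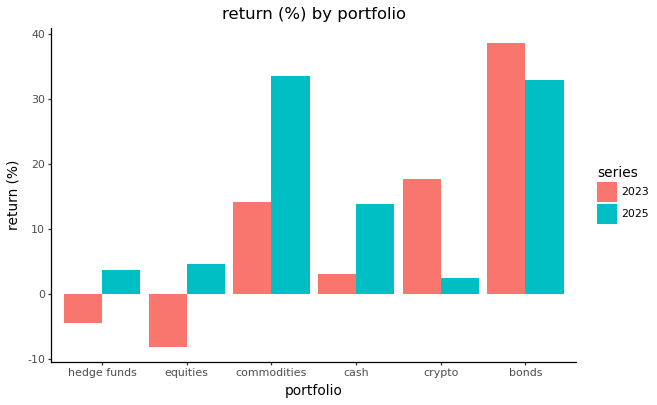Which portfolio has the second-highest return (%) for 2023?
Top 3 for 2023: bonds ≈ 40, crypto ≈ 20, commodities ≈ 15.

crypto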